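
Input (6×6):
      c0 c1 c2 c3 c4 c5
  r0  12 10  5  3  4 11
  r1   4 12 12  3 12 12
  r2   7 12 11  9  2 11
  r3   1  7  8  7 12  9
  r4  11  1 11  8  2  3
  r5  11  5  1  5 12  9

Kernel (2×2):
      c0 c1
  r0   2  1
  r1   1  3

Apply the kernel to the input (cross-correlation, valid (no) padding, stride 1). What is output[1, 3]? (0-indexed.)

The receptive field on the input at this output position is [3 12 / 9 2]. Elementwise product with the kernel and sum: 3·2 + 12·1 + 9·1 + 2·3.

33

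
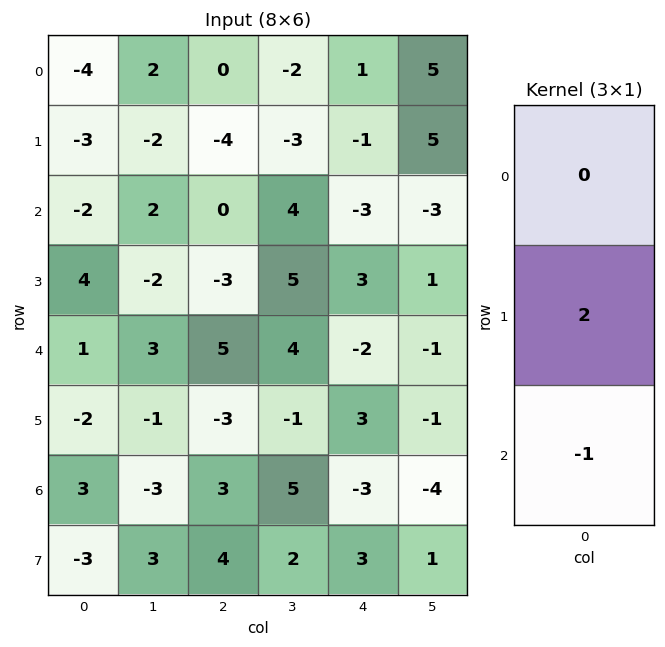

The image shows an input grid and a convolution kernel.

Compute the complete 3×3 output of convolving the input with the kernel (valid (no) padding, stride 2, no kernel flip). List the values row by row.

-4 -8 1
7 -11 8
-7 -9 9

Output[0,0]: The receptive field on the input at this output position is [-4 / -3 / -2]. Elementwise product with the kernel and sum: -3·2 + -2·-1.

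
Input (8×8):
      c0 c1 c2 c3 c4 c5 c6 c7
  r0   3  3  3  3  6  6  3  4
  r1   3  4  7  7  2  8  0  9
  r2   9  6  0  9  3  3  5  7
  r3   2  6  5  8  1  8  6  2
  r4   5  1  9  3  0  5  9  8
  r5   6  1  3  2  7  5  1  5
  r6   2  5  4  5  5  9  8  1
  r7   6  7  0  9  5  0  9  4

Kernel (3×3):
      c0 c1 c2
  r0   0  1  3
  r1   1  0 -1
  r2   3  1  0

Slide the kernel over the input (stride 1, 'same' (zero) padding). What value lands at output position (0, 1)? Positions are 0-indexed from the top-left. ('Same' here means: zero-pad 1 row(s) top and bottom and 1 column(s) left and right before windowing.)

13

The receptive field on the zero-padded input at this output position is [0 0 0 / 3 3 3 / 3 4 7]. Elementwise product with the kernel and sum: 0·1 + 0·3 + 3·1 + 3·-1 + 3·3 + 4·1.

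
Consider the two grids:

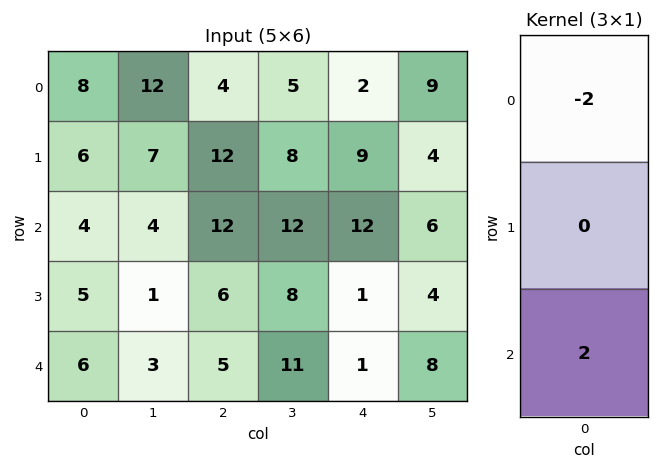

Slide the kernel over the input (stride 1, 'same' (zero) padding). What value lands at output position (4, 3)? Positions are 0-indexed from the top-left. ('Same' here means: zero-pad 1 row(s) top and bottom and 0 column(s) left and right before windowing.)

-16

The receptive field on the zero-padded input at this output position is [8 / 11 / 0]. Elementwise product with the kernel and sum: 8·-2 + 0·2.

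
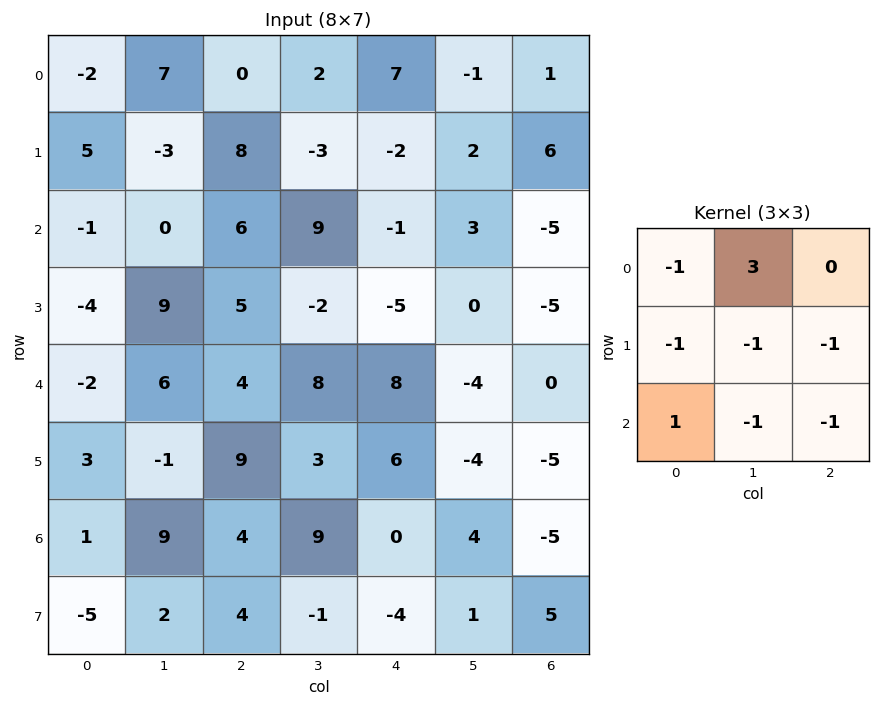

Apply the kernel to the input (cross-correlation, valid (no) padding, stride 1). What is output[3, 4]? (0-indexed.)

The receptive field on the input at this output position is [-5 0 -5 / 8 -4 0 / 6 -4 -5]. Elementwise product with the kernel and sum: -5·-1 + 0·3 + 8·-1 + -4·-1 + 0·-1 + 6·1 + -4·-1 + -5·-1.

16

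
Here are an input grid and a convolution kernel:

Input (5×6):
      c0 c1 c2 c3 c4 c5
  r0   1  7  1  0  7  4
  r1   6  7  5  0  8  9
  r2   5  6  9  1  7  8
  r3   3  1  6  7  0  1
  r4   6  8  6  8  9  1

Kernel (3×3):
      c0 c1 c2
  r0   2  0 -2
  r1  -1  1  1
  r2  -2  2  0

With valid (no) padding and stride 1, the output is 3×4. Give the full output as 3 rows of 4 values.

8 18 -25 21
8 28 -5 -18
0 18 9 -18

Output[0,0]: The receptive field on the input at this output position is [1 7 1 / 6 7 5 / 5 6 9]. Elementwise product with the kernel and sum: 1·2 + 1·-2 + 6·-1 + 7·1 + 5·1 + 5·-2 + 6·2.
Output[0,1]: The receptive field on the input at this output position is [7 1 0 / 7 5 0 / 6 9 1]. Elementwise product with the kernel and sum: 7·2 + 0·-2 + 7·-1 + 5·1 + 0·1 + 6·-2 + 9·2.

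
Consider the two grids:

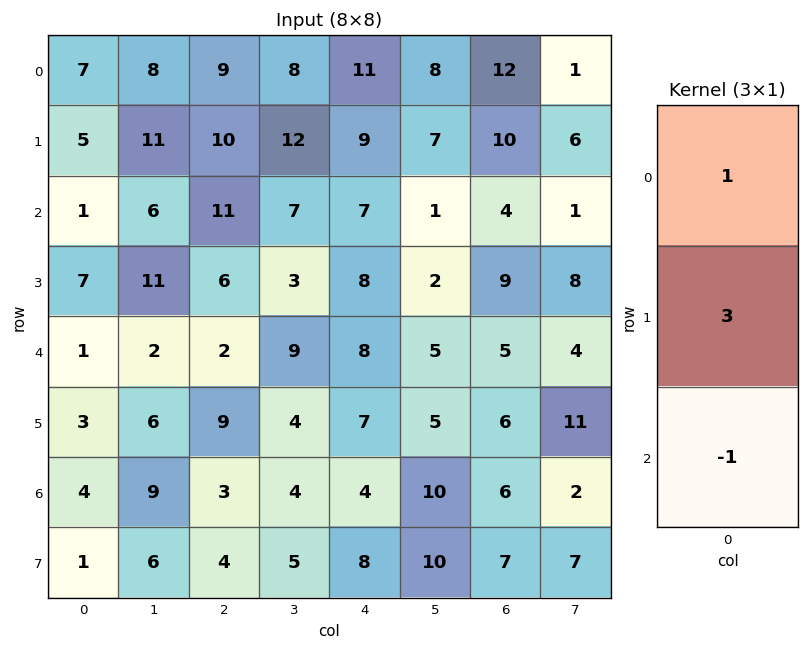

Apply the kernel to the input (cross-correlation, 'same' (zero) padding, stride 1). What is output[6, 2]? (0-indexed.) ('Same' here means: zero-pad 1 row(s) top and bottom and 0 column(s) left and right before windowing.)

The receptive field on the zero-padded input at this output position is [9 / 3 / 4]. Elementwise product with the kernel and sum: 9·1 + 3·3 + 4·-1.

14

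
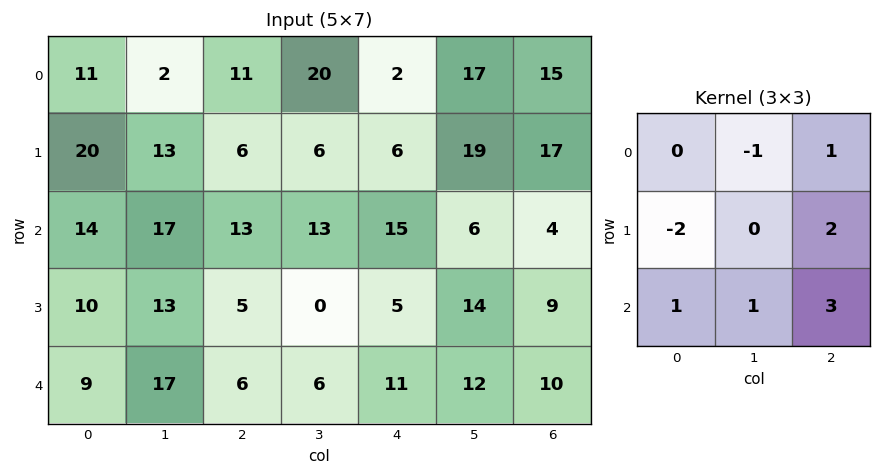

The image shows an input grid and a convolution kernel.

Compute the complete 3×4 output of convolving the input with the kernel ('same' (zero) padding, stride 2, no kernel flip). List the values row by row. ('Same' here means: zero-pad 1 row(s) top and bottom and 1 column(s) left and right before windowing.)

Output[0,0]: The receptive field on the zero-padded input at this output position is [0 0 0 / 0 11 2 / 0 20 13]. Elementwise product with the kernel and sum: 0·-1 + 0·1 + 0·-2 + 2·2 + 0·1 + 20·1 + 13·3.
Output[0,1]: The receptive field on the zero-padded input at this output position is [0 0 0 / 2 11 20 / 13 6 6]. Elementwise product with the kernel and sum: 0·-1 + 0·1 + 2·-2 + 20·2 + 13·1 + 6·1 + 6·3.

63 73 63 2
76 10 46 -6
37 -27 21 -33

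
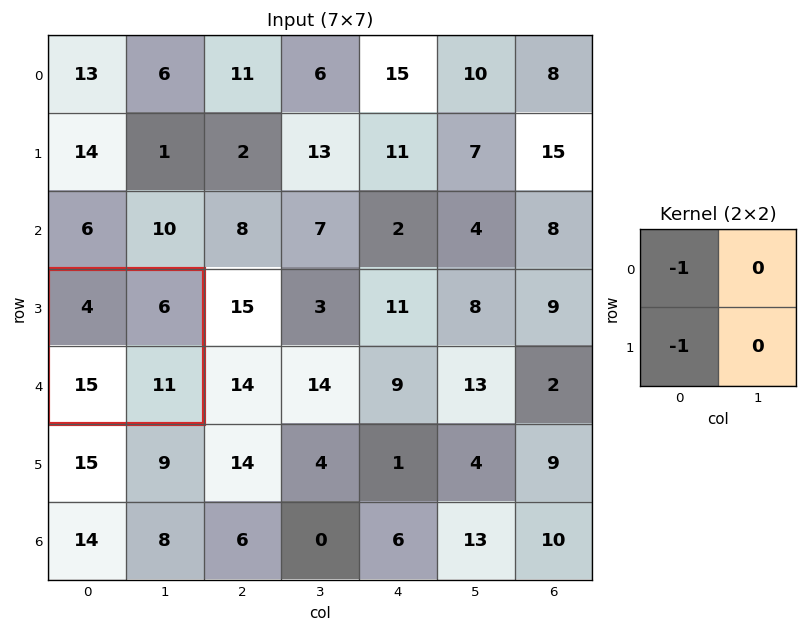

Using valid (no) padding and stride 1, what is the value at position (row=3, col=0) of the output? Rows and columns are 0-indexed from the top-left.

The receptive field on the input at this output position is [4 6 / 15 11]. Elementwise product with the kernel and sum: 4·-1 + 15·-1.

-19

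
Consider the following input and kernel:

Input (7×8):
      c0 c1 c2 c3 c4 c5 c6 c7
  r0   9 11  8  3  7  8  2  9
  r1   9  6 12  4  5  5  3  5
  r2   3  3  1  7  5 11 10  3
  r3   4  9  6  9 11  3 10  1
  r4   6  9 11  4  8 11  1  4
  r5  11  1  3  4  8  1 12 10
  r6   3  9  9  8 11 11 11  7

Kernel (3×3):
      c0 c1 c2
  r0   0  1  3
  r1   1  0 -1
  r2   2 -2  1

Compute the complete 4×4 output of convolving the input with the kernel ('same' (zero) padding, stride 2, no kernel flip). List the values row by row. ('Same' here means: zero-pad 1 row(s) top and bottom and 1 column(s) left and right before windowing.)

-23 0 -2 8
25 35 15 13
1 38 6 8
5 16 8 46

Output[0,0]: The receptive field on the zero-padded input at this output position is [0 0 0 / 0 9 11 / 0 9 6]. Elementwise product with the kernel and sum: 0·1 + 0·3 + 0·1 + 11·-1 + 0·2 + 9·-2 + 6·1.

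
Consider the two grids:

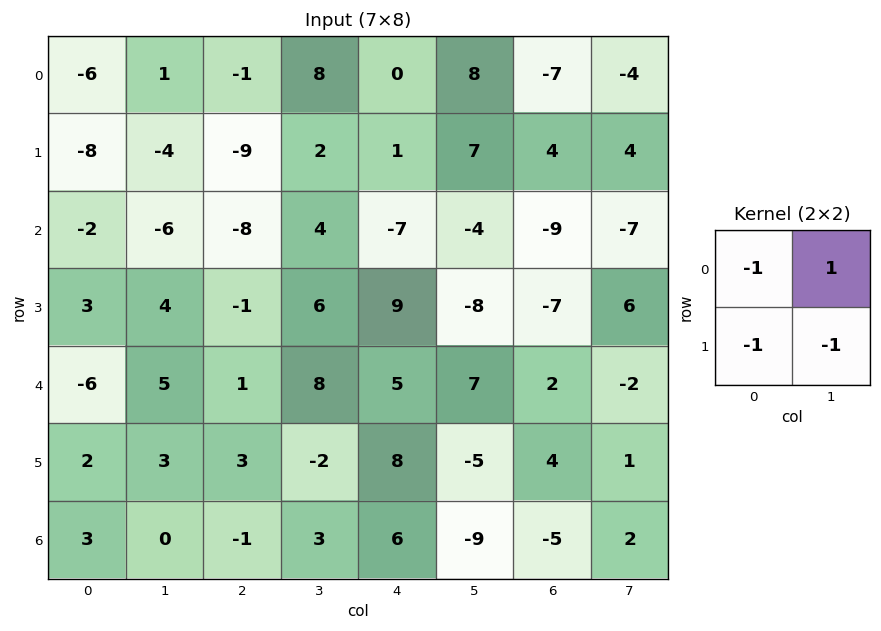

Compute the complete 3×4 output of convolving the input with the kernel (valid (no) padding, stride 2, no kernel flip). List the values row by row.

19 16 0 -5
-11 7 2 3
6 6 -1 -9

Output[0,0]: The receptive field on the input at this output position is [-6 1 / -8 -4]. Elementwise product with the kernel and sum: -6·-1 + 1·1 + -8·-1 + -4·-1.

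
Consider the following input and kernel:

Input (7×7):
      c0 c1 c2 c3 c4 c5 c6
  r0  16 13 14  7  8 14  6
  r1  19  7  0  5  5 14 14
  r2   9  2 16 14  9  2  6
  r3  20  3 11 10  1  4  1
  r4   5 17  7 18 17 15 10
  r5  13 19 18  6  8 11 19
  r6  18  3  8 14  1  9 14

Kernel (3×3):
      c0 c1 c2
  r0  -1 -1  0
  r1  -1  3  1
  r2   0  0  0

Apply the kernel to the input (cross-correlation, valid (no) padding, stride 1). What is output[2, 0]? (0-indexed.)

The receptive field on the input at this output position is [9 2 16 / 20 3 11 / 5 17 7]. Elementwise product with the kernel and sum: 9·-1 + 2·-1 + 20·-1 + 3·3 + 11·1.

-11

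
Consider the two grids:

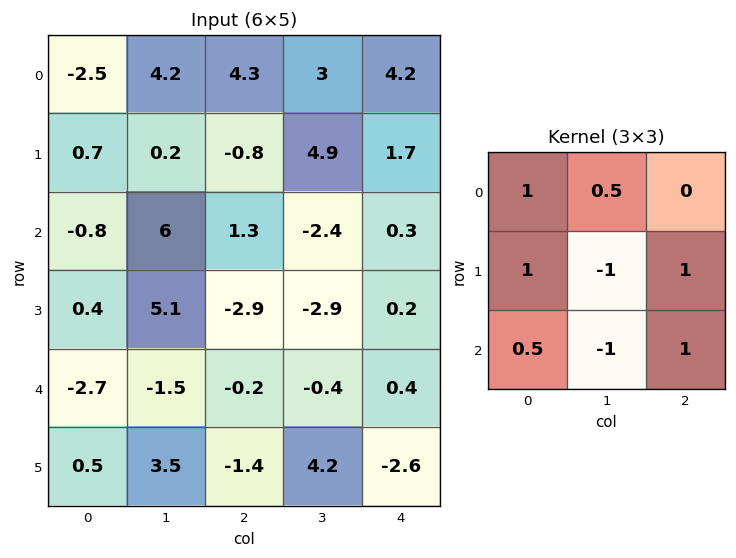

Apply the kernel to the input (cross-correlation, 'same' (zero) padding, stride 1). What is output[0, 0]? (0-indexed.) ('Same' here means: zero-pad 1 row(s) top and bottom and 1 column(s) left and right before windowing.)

The receptive field on the zero-padded input at this output position is [0 0 0 / 0 -2.5 4.2 / 0 0.7 0.2]. Elementwise product with the kernel and sum: 0·1 + 0·0.5 + 0·1 + -2.5·-1 + 4.2·1 + 0·0.5 + 0.7·-1 + 0.2·1.

6.2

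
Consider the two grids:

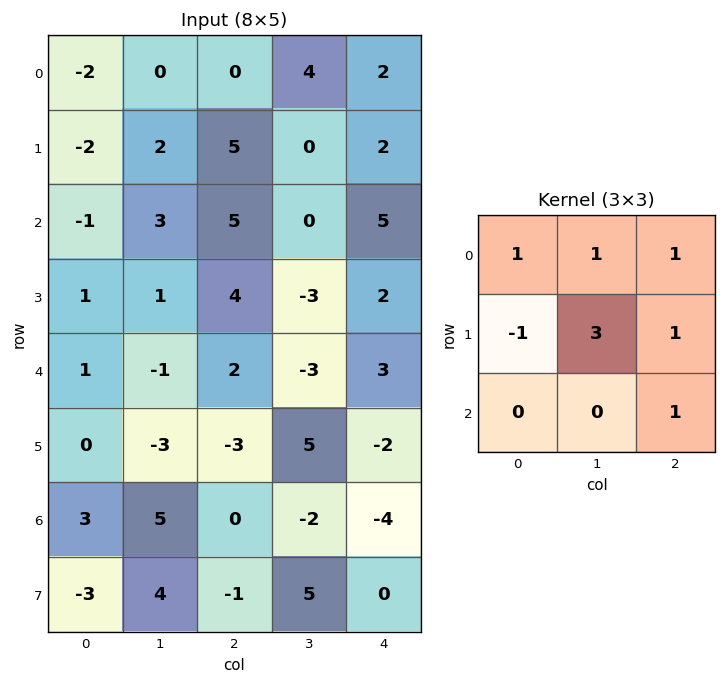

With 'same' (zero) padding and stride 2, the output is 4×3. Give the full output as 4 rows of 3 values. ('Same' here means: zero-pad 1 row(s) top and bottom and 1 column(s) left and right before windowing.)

-4 4 2
1 16 17
1 11 11
15 -3 -7

Output[0,0]: The receptive field on the zero-padded input at this output position is [0 0 0 / 0 -2 0 / 0 -2 2]. Elementwise product with the kernel and sum: 0·1 + 0·1 + 0·1 + 0·-1 + -2·3 + 0·1 + 2·1.
Output[0,1]: The receptive field on the zero-padded input at this output position is [0 0 0 / 0 0 4 / 2 5 0]. Elementwise product with the kernel and sum: 0·1 + 0·1 + 0·1 + 0·-1 + 0·3 + 4·1 + 0·1.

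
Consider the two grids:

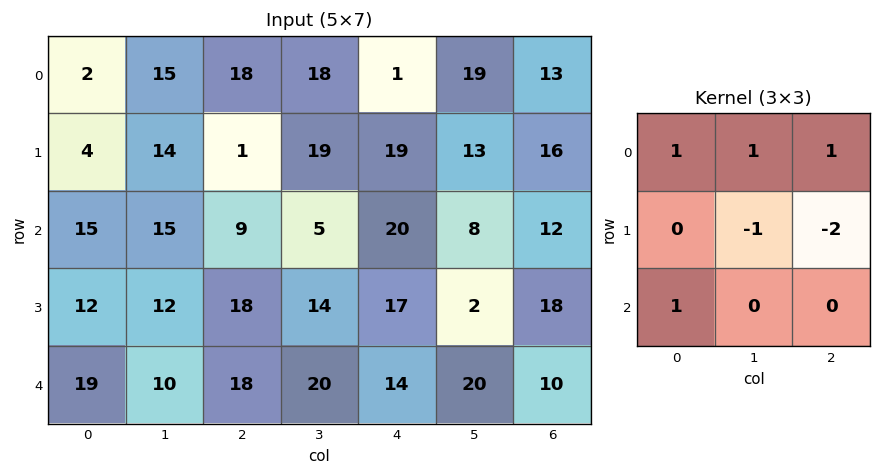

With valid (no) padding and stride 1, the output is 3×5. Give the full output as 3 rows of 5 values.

34 27 -11 -2 8
-2 27 12 29 33
10 -7 4 32 16

Output[0,0]: The receptive field on the input at this output position is [2 15 18 / 4 14 1 / 15 15 9]. Elementwise product with the kernel and sum: 2·1 + 15·1 + 18·1 + 14·-1 + 1·-2 + 15·1.
Output[0,1]: The receptive field on the input at this output position is [15 18 18 / 14 1 19 / 15 9 5]. Elementwise product with the kernel and sum: 15·1 + 18·1 + 18·1 + 1·-1 + 19·-2 + 15·1.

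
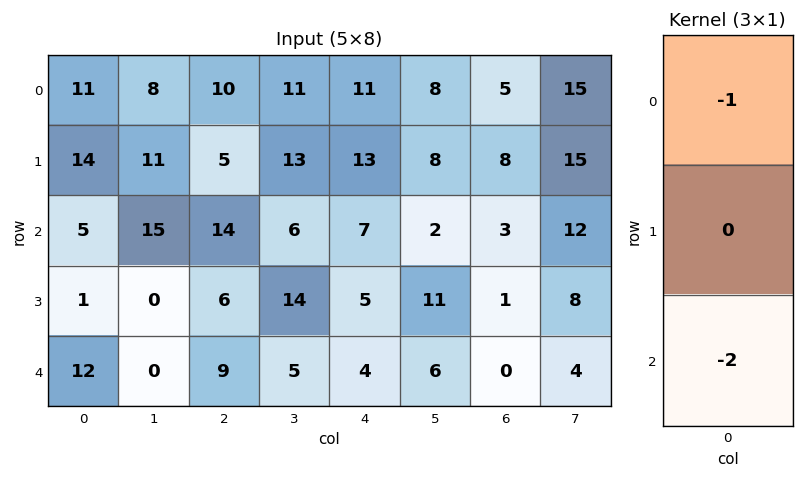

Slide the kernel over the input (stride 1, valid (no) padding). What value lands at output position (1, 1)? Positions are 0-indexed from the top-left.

The receptive field on the input at this output position is [11 / 15 / 0]. Elementwise product with the kernel and sum: 11·-1 + 0·-2.

-11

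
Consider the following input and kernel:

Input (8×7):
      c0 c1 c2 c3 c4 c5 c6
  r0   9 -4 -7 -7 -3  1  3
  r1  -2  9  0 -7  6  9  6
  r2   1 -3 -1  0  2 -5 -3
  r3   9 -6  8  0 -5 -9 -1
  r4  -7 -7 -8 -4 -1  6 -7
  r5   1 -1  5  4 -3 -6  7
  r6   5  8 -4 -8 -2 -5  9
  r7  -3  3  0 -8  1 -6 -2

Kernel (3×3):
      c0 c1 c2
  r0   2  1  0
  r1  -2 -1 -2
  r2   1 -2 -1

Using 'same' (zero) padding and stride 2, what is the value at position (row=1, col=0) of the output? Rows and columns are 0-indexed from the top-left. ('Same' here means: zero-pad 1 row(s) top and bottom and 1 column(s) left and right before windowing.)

-9

The receptive field on the zero-padded input at this output position is [0 -2 9 / 0 1 -3 / 0 9 -6]. Elementwise product with the kernel and sum: 0·2 + -2·1 + 0·-2 + 1·-1 + -3·-2 + 0·1 + 9·-2 + -6·-1.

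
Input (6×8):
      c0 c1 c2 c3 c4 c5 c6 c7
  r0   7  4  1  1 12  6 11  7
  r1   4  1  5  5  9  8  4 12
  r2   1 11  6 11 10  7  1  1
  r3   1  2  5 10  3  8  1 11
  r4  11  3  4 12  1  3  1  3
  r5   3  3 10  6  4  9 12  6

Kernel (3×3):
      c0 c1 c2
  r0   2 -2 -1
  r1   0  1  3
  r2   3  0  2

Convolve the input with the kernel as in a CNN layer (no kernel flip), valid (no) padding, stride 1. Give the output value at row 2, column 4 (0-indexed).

The receptive field on the input at this output position is [10 7 1 / 3 8 1 / 1 3 1]. Elementwise product with the kernel and sum: 10·2 + 7·-2 + 1·-1 + 8·1 + 1·3 + 1·3 + 1·2.

21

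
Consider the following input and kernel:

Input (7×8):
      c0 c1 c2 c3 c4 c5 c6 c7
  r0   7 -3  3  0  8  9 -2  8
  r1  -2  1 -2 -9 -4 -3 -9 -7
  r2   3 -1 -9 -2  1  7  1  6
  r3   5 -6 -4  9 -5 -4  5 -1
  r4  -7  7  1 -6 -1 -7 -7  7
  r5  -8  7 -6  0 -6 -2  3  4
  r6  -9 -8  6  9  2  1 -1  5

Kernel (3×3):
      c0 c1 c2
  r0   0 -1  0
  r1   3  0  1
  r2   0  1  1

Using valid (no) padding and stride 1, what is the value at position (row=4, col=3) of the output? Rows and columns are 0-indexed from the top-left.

The receptive field on the input at this output position is [-6 -1 -7 / 0 -6 -2 / 9 2 1]. Elementwise product with the kernel and sum: -1·-1 + 0·3 + -2·1 + 2·1 + 1·1.

2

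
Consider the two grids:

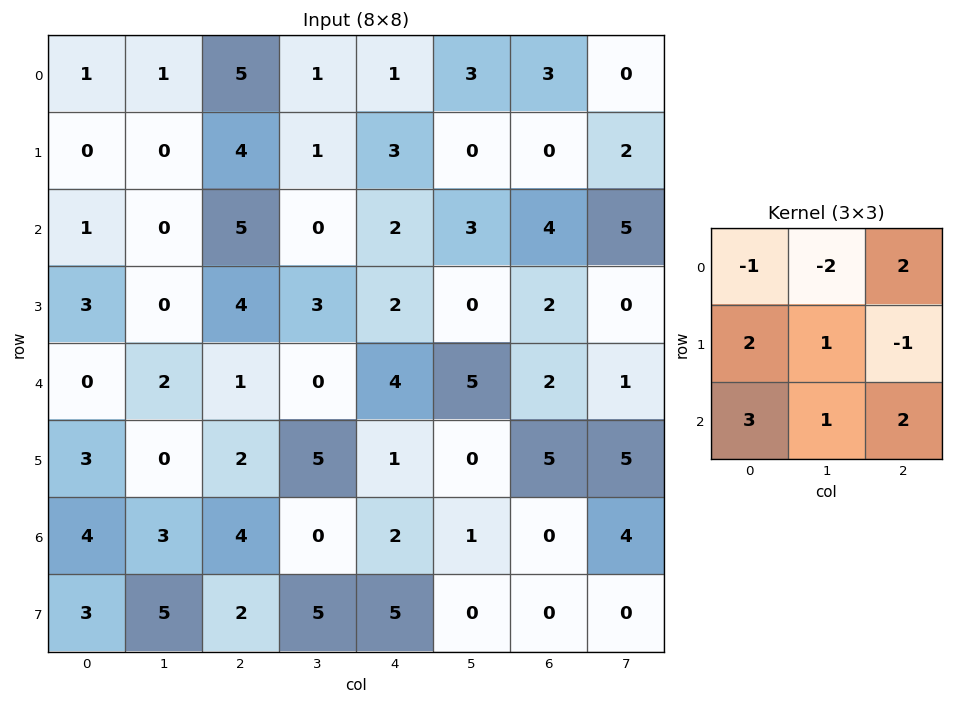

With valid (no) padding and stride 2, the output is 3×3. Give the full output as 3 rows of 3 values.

16 20 22
15 19 23
25 31 -6

Output[0,0]: The receptive field on the input at this output position is [1 1 5 / 0 0 4 / 1 0 5]. Elementwise product with the kernel and sum: 1·-1 + 1·-2 + 5·2 + 0·2 + 0·1 + 4·-1 + 1·3 + 0·1 + 5·2.
Output[0,1]: The receptive field on the input at this output position is [5 1 1 / 4 1 3 / 5 0 2]. Elementwise product with the kernel and sum: 5·-1 + 1·-2 + 1·2 + 4·2 + 1·1 + 3·-1 + 5·3 + 0·1 + 2·2.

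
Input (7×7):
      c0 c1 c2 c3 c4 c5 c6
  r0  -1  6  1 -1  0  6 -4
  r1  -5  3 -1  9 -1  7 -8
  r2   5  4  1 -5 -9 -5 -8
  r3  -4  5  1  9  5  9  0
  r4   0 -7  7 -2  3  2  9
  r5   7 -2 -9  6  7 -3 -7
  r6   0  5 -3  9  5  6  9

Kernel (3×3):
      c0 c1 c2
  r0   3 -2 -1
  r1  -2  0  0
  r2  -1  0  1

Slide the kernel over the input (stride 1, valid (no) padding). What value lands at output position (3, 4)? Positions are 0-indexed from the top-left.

-23

The receptive field on the input at this output position is [5 9 0 / 3 2 9 / 7 -3 -7]. Elementwise product with the kernel and sum: 5·3 + 9·-2 + 0·-1 + 3·-2 + 7·-1 + -7·1.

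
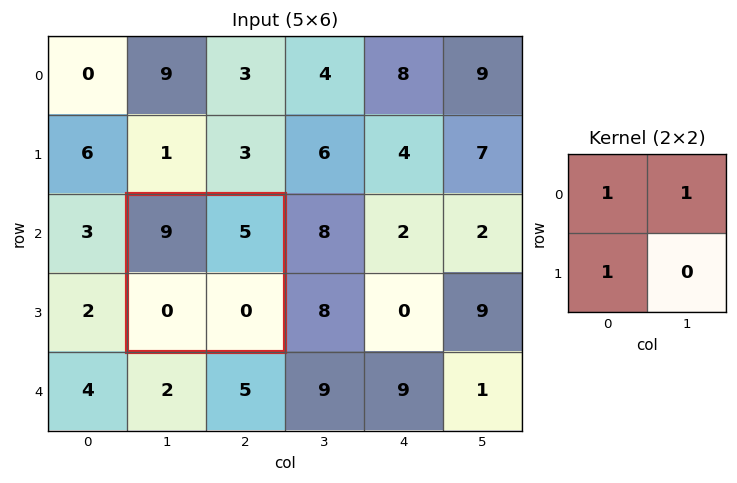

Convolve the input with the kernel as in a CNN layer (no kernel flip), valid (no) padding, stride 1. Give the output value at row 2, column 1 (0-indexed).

The receptive field on the input at this output position is [9 5 / 0 0]. Elementwise product with the kernel and sum: 9·1 + 5·1 + 0·1.

14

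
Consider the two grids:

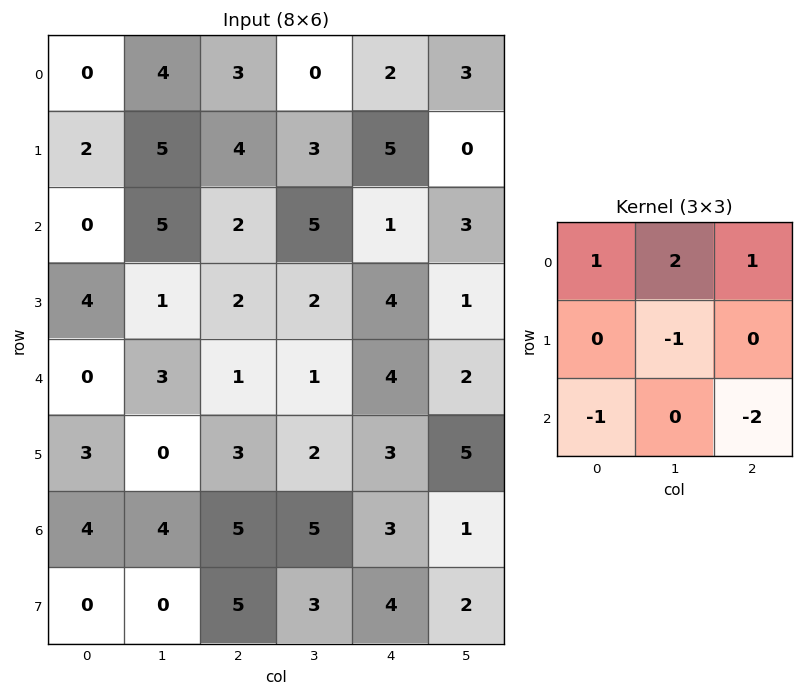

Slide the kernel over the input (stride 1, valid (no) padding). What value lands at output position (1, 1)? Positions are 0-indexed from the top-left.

The receptive field on the input at this output position is [5 4 3 / 5 2 5 / 1 2 2]. Elementwise product with the kernel and sum: 5·1 + 4·2 + 3·1 + 2·-1 + 1·-1 + 2·-2.

9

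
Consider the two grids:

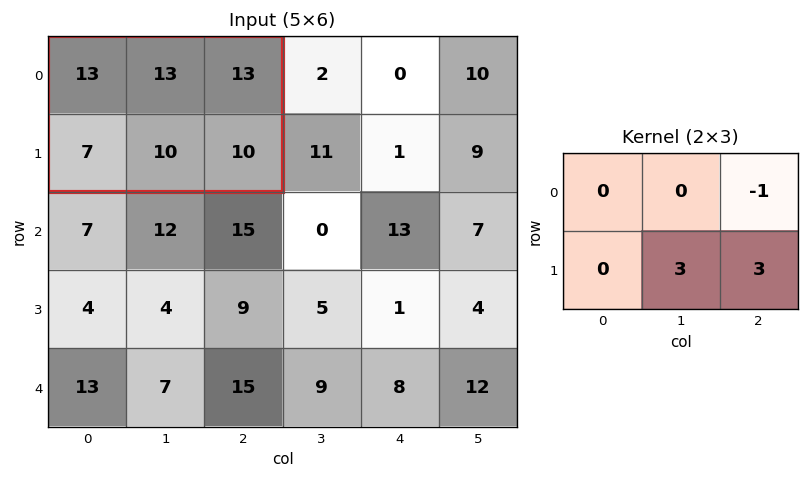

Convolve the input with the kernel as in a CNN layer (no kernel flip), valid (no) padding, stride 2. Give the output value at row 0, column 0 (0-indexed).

47

The receptive field on the input at this output position is [13 13 13 / 7 10 10]. Elementwise product with the kernel and sum: 13·-1 + 10·3 + 10·3.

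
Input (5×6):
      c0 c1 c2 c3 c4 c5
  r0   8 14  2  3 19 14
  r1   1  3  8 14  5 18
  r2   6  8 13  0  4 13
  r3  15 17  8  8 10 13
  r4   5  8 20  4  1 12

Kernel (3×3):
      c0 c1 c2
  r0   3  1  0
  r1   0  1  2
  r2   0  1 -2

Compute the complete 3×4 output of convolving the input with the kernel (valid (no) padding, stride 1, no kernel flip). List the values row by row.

Output[0,0]: The receptive field on the input at this output position is [8 14 2 / 1 3 8 / 6 8 13]. Elementwise product with the kernel and sum: 8·3 + 14·1 + 3·1 + 8·2 + 8·1 + 13·-2.
Output[0,1]: The receptive field on the input at this output position is [14 2 3 / 3 8 14 / 8 13 0]. Elementwise product with the kernel and sum: 14·3 + 2·1 + 8·1 + 14·2 + 13·1 + 0·-2.

39 93 25 47
41 22 34 61
27 73 69 17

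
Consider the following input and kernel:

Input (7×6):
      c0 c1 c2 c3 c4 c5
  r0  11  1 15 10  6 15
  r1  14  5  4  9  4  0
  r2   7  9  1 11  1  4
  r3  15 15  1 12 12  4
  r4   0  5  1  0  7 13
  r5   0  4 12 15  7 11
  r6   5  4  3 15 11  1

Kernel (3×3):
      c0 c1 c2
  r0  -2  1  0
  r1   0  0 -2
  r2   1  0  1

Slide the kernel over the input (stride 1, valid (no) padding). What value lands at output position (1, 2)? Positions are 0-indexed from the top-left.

The receptive field on the input at this output position is [4 9 4 / 1 11 1 / 1 12 12]. Elementwise product with the kernel and sum: 4·-2 + 9·1 + 1·-2 + 1·1 + 12·1.

12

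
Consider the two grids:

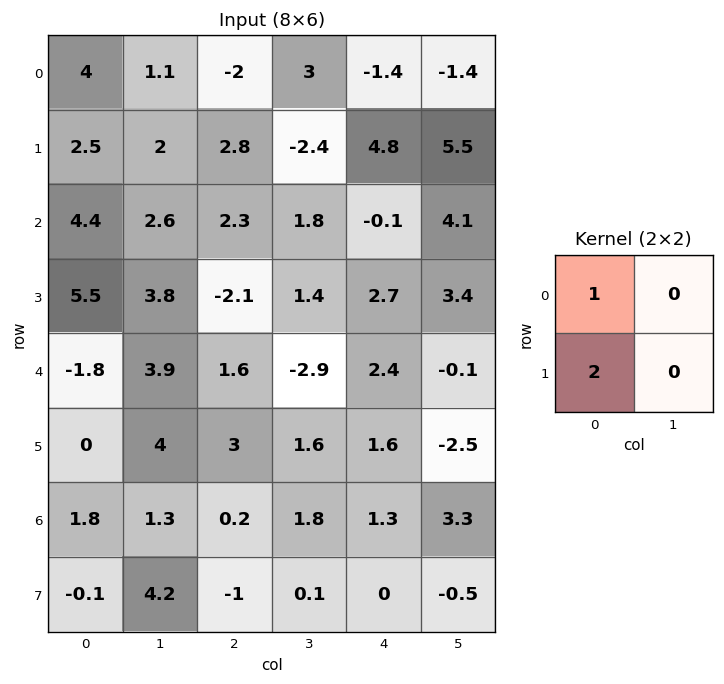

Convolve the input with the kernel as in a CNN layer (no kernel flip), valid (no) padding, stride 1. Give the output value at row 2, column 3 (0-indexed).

The receptive field on the input at this output position is [1.8 -0.1 / 1.4 2.7]. Elementwise product with the kernel and sum: 1.8·1 + 1.4·2.

4.6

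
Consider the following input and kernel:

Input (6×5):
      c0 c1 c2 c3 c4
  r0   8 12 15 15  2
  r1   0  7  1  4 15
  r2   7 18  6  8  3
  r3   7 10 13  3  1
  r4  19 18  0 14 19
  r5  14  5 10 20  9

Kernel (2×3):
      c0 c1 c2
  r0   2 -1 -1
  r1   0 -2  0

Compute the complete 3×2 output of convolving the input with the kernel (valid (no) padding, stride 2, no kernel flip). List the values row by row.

Output[0,0]: The receptive field on the input at this output position is [8 12 15 / 0 7 1]. Elementwise product with the kernel and sum: 8·2 + 12·-1 + 15·-1 + 7·-2.

-25 5
-30 -5
10 -73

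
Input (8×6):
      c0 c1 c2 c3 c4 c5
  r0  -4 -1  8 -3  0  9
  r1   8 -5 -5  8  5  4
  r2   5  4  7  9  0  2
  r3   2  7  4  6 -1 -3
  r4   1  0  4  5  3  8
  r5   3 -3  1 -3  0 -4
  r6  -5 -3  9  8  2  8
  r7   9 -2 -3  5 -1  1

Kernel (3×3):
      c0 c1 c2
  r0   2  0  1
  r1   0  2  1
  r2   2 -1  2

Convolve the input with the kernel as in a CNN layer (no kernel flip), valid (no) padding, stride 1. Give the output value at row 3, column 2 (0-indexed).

The receptive field on the input at this output position is [4 6 -1 / 4 5 3 / 1 -3 0]. Elementwise product with the kernel and sum: 4·2 + -1·1 + 5·2 + 3·1 + 1·2 + -3·-1 + 0·2.

25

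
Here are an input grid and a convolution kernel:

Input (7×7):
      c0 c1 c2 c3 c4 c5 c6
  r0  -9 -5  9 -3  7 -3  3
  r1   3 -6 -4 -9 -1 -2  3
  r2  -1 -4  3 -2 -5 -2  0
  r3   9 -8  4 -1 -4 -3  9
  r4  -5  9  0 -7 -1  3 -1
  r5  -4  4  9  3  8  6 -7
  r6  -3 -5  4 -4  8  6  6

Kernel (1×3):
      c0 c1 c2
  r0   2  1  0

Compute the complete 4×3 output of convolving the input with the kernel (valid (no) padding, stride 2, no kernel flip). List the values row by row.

-23 15 11
-6 4 -12
-1 -7 1
-11 4 22

Output[0,0]: The receptive field on the input at this output position is [-9 -5 9]. Elementwise product with the kernel and sum: -9·2 + -5·1.
Output[0,1]: The receptive field on the input at this output position is [9 -3 7]. Elementwise product with the kernel and sum: 9·2 + -3·1.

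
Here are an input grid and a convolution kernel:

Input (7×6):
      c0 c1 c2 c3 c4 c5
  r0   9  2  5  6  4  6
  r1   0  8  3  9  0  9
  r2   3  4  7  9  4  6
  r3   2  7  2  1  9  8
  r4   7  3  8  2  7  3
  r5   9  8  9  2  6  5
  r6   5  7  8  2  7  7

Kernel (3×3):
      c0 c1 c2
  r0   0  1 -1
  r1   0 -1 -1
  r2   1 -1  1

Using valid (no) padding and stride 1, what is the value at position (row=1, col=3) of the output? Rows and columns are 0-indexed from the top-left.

-19

The receptive field on the input at this output position is [9 0 9 / 9 4 6 / 1 9 8]. Elementwise product with the kernel and sum: 0·1 + 9·-1 + 4·-1 + 6·-1 + 1·1 + 9·-1 + 8·1.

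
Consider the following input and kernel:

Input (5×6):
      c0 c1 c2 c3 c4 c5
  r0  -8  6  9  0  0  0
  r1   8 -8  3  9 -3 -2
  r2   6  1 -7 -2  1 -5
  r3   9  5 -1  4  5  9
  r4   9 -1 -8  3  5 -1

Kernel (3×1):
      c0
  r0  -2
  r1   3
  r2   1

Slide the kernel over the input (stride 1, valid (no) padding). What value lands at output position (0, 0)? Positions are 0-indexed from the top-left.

The receptive field on the input at this output position is [-8 / 8 / 6]. Elementwise product with the kernel and sum: -8·-2 + 8·3 + 6·1.

46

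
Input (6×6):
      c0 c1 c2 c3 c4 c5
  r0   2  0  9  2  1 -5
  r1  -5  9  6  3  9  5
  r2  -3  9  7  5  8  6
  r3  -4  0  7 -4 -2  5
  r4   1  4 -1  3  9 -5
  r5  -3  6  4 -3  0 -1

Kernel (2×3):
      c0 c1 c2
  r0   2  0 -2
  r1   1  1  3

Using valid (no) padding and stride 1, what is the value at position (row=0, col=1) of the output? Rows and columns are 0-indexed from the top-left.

20

The receptive field on the input at this output position is [0 9 2 / 9 6 3]. Elementwise product with the kernel and sum: 0·2 + 2·-2 + 9·1 + 6·1 + 3·3.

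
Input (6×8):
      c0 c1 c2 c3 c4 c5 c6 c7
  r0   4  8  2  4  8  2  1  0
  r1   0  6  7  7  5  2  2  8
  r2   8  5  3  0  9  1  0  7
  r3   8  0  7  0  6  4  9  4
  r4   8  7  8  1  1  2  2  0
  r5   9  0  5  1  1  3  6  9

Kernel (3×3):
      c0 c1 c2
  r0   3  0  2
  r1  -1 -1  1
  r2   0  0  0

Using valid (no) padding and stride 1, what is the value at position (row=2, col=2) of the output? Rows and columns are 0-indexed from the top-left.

The receptive field on the input at this output position is [3 0 9 / 7 0 6 / 8 1 1]. Elementwise product with the kernel and sum: 3·3 + 9·2 + 7·-1 + 0·-1 + 6·1.

26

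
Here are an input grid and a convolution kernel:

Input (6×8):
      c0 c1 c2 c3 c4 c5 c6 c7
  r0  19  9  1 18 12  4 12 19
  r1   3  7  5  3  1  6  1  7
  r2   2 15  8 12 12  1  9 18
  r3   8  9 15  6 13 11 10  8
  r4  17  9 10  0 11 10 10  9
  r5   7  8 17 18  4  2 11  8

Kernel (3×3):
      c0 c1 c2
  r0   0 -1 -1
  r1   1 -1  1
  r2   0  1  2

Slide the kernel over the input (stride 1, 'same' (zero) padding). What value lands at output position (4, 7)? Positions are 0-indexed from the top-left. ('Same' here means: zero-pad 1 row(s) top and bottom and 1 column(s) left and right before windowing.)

The receptive field on the zero-padded input at this output position is [10 8 0 / 10 9 0 / 11 8 0]. Elementwise product with the kernel and sum: 8·-1 + 0·-1 + 10·1 + 9·-1 + 0·1 + 8·1 + 0·2.

1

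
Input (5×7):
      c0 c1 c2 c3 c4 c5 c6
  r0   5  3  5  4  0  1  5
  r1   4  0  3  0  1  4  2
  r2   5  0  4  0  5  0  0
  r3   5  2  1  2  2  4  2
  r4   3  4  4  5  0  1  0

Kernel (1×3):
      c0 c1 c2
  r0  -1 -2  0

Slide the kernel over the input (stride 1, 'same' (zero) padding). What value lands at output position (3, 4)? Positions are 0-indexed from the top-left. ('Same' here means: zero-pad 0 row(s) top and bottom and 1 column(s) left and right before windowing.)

The receptive field on the zero-padded input at this output position is [2 2 4]. Elementwise product with the kernel and sum: 2·-1 + 2·-2.

-6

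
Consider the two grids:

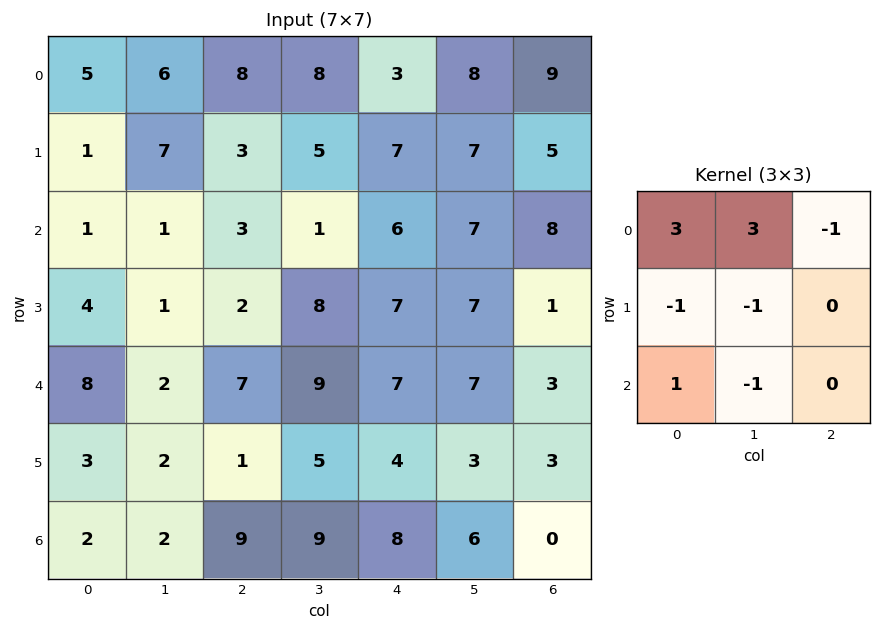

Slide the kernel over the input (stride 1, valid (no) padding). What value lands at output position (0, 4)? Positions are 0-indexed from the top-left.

The receptive field on the input at this output position is [3 8 9 / 7 7 5 / 6 7 8]. Elementwise product with the kernel and sum: 3·3 + 8·3 + 9·-1 + 7·-1 + 7·-1 + 6·1 + 7·-1.

9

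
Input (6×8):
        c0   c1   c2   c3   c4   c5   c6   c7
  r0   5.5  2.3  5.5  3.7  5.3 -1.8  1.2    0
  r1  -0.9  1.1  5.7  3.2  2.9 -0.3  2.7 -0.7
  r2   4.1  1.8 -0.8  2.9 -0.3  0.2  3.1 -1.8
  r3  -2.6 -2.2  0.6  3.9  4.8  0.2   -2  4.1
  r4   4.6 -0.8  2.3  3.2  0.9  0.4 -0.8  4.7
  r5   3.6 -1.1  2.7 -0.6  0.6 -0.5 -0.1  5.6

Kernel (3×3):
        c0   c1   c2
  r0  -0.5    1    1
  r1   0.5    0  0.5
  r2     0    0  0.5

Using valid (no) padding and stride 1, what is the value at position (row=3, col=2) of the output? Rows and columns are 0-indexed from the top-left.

10.3

The receptive field on the input at this output position is [0.6 3.9 4.8 / 2.3 3.2 0.9 / 2.7 -0.6 0.6]. Elementwise product with the kernel and sum: 0.6·-0.5 + 3.9·1 + 4.8·1 + 2.3·0.5 + 0.9·0.5 + 0.6·0.5.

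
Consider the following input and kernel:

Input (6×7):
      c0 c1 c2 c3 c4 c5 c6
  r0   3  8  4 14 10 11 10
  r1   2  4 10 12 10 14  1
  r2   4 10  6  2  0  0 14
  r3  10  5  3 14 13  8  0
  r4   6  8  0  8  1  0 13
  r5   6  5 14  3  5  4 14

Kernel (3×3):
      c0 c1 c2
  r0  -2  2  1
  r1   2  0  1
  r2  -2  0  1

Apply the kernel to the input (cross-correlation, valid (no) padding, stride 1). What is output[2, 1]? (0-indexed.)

10

The receptive field on the input at this output position is [10 6 2 / 5 3 14 / 8 0 8]. Elementwise product with the kernel and sum: 10·-2 + 6·2 + 2·1 + 5·2 + 14·1 + 8·-2 + 8·1.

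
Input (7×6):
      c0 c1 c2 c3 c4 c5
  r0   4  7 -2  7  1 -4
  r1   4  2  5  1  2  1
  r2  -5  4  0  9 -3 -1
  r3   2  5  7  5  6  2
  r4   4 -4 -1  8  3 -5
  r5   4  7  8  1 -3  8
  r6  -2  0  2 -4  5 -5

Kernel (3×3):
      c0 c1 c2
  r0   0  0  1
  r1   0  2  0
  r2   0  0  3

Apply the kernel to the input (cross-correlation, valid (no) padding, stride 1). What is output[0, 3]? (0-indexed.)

The receptive field on the input at this output position is [7 1 -4 / 1 2 1 / 9 -3 -1]. Elementwise product with the kernel and sum: -4·1 + 2·2 + -1·3.

-3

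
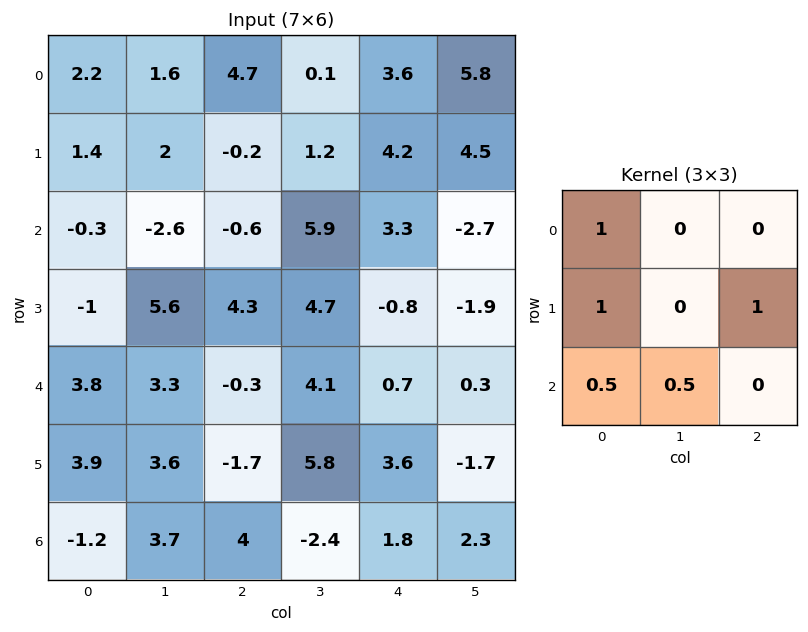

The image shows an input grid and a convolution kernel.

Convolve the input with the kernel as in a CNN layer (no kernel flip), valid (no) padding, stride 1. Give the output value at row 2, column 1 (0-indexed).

9.2

The receptive field on the input at this output position is [-2.6 -0.6 5.9 / 5.6 4.3 4.7 / 3.3 -0.3 4.1]. Elementwise product with the kernel and sum: -2.6·1 + 5.6·1 + 4.7·1 + 3.3·0.5 + -0.3·0.5.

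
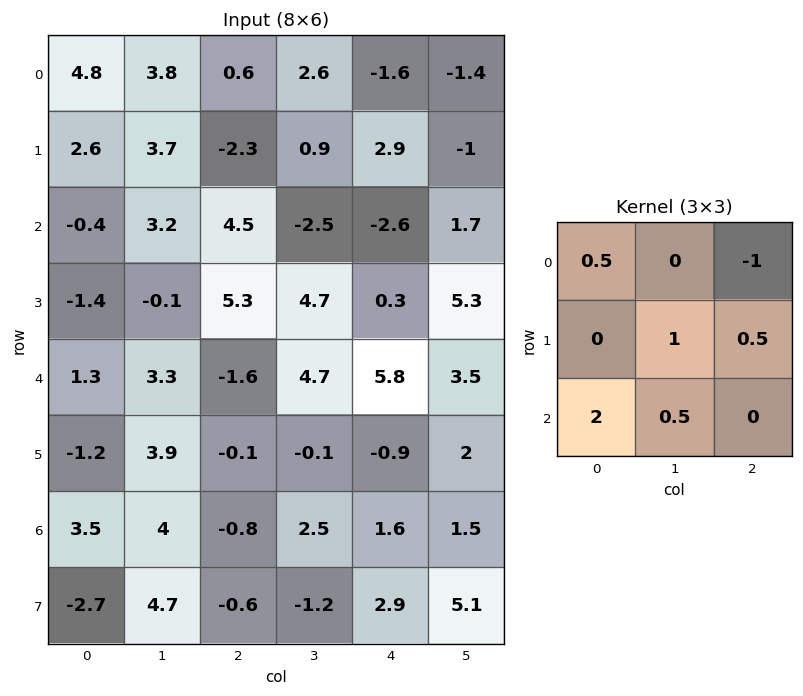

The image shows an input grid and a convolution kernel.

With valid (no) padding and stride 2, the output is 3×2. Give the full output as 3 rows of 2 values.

5.15 12
2.1 8.85
15.1 -7.5

Output[0,0]: The receptive field on the input at this output position is [4.8 3.8 0.6 / 2.6 3.7 -2.3 / -0.4 3.2 4.5]. Elementwise product with the kernel and sum: 4.8·0.5 + 0.6·-1 + 3.7·1 + -2.3·0.5 + -0.4·2 + 3.2·0.5.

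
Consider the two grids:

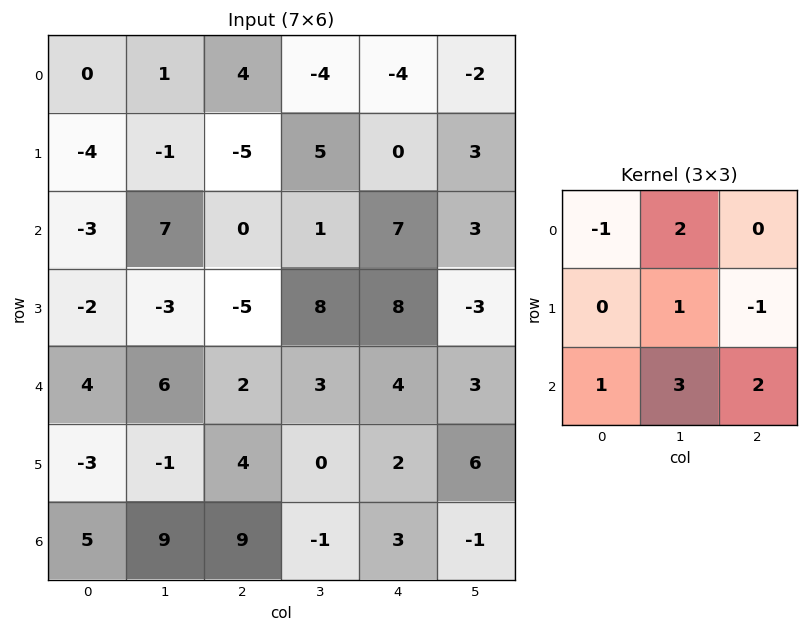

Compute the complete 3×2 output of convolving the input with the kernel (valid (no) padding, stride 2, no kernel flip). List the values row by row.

Output[0,0]: The receptive field on the input at this output position is [0 1 4 / -4 -1 -5 / -3 7 0]. Elementwise product with the kernel and sum: 0·-1 + 1·2 + -1·1 + -5·-1 + -3·1 + 7·3 + 0·2.
Output[0,1]: The receptive field on the input at this output position is [4 -4 -4 / -5 5 0 / 0 1 7]. Elementwise product with the kernel and sum: 4·-1 + -4·2 + 5·1 + 0·-1 + 0·1 + 1·3 + 7·2.

24 10
45 21
53 14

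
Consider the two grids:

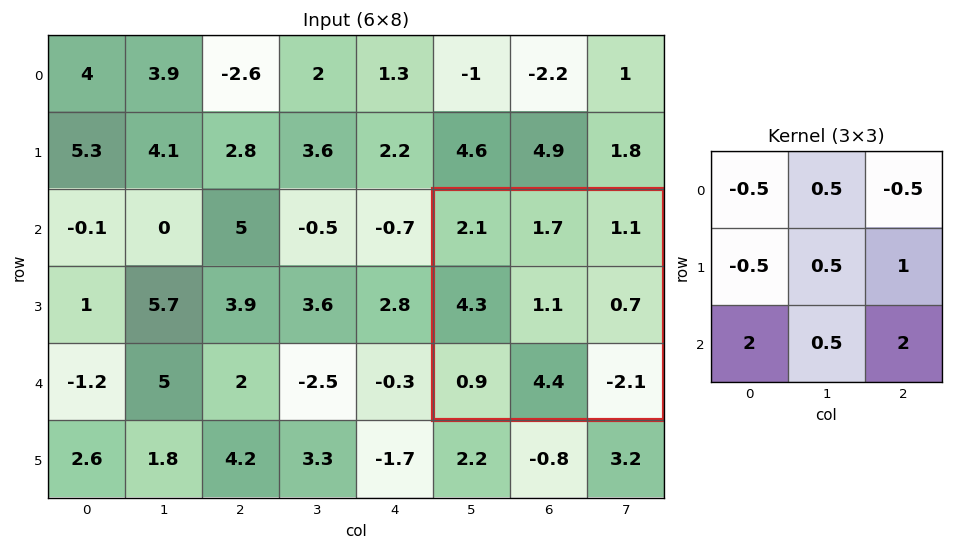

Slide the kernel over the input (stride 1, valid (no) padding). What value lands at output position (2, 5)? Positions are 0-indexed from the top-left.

The receptive field on the input at this output position is [2.1 1.7 1.1 / 4.3 1.1 0.7 / 0.9 4.4 -2.1]. Elementwise product with the kernel and sum: 2.1·-0.5 + 1.7·0.5 + 1.1·-0.5 + 4.3·-0.5 + 1.1·0.5 + 0.7·1 + 0.9·2 + 4.4·0.5 + -2.1·2.

-1.85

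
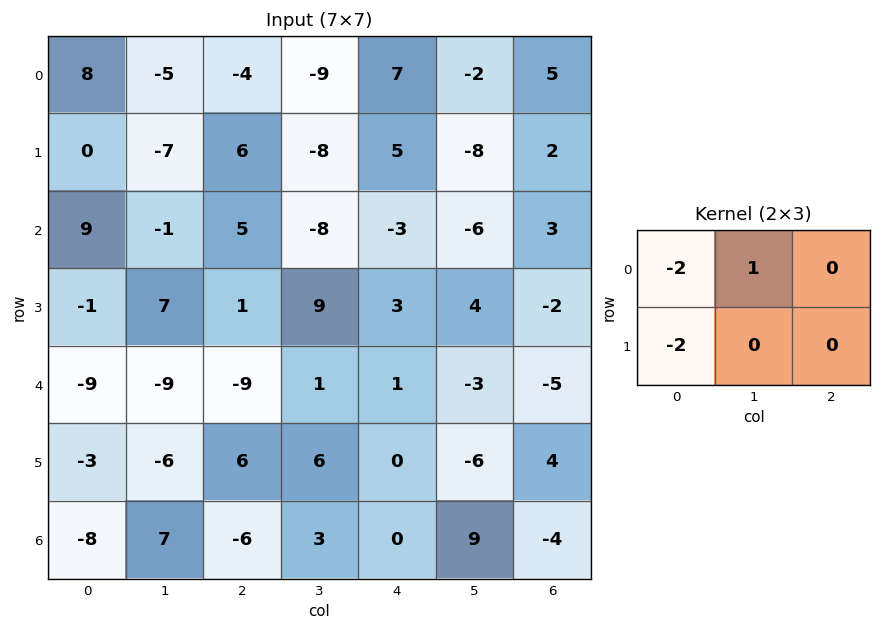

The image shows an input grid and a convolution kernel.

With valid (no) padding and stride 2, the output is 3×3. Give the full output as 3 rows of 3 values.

Output[0,0]: The receptive field on the input at this output position is [8 -5 -4 / 0 -7 6]. Elementwise product with the kernel and sum: 8·-2 + -5·1 + 0·-2.
Output[0,1]: The receptive field on the input at this output position is [-4 -9 7 / 6 -8 5]. Elementwise product with the kernel and sum: -4·-2 + -9·1 + 6·-2.

-21 -13 -26
-17 -20 -6
15 7 -5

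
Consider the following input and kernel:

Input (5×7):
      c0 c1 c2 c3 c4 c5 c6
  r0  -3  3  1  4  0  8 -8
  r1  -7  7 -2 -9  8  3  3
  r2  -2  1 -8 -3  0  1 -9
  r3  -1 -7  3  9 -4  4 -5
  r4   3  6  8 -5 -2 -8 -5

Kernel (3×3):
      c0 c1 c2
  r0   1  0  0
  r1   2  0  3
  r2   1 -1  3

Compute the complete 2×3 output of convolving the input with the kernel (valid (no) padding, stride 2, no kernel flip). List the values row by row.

-50 16 -3
26 -7 -32

Output[0,0]: The receptive field on the input at this output position is [-3 3 1 / -7 7 -2 / -2 1 -8]. Elementwise product with the kernel and sum: -3·1 + -7·2 + -2·3 + -2·1 + 1·-1 + -8·3.
Output[0,1]: The receptive field on the input at this output position is [1 4 0 / -2 -9 8 / -8 -3 0]. Elementwise product with the kernel and sum: 1·1 + -2·2 + 8·3 + -8·1 + -3·-1 + 0·3.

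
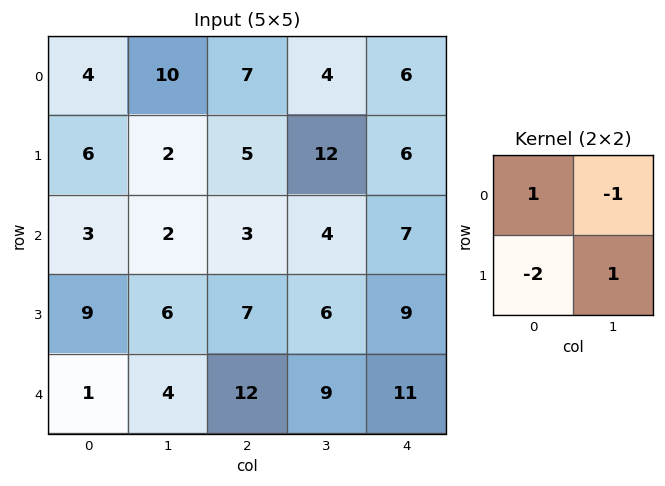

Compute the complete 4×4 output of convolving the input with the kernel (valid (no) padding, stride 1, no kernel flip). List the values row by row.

Output[0,0]: The receptive field on the input at this output position is [4 10 / 6 2]. Elementwise product with the kernel and sum: 4·1 + 10·-1 + 6·-2 + 2·1.

-16 4 5 -20
0 -4 -9 5
-11 -6 -9 -6
5 3 -14 -10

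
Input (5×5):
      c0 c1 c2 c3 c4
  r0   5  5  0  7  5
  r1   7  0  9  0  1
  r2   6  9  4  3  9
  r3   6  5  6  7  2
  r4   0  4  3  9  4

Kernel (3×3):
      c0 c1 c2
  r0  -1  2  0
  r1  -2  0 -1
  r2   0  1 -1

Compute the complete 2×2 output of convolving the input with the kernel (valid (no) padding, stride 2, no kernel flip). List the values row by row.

-13 -11
-5 -7

Output[0,0]: The receptive field on the input at this output position is [5 5 0 / 7 0 9 / 6 9 4]. Elementwise product with the kernel and sum: 5·-1 + 5·2 + 7·-2 + 9·-1 + 9·1 + 4·-1.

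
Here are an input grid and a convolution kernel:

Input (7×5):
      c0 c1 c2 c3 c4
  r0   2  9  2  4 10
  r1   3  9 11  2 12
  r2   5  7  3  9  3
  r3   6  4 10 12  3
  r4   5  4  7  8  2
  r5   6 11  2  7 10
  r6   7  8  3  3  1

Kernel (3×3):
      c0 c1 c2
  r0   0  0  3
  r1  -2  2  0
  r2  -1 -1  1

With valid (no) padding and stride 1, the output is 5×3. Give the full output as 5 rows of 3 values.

9 15 3
37 -4 29
3 36 0
13 36 12
19 -2 11

Output[0,0]: The receptive field on the input at this output position is [2 9 2 / 3 9 11 / 5 7 3]. Elementwise product with the kernel and sum: 2·3 + 3·-2 + 9·2 + 5·-1 + 7·-1 + 3·1.
Output[0,1]: The receptive field on the input at this output position is [9 2 4 / 9 11 2 / 7 3 9]. Elementwise product with the kernel and sum: 4·3 + 9·-2 + 11·2 + 7·-1 + 3·-1 + 9·1.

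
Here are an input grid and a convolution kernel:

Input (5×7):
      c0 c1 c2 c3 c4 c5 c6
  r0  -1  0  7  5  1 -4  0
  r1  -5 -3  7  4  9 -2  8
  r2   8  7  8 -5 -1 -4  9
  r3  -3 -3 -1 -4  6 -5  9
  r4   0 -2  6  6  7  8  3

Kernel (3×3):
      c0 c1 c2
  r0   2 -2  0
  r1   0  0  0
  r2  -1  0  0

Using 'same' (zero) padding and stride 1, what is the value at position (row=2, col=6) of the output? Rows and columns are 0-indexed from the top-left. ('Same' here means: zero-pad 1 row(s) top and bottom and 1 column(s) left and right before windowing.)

The receptive field on the zero-padded input at this output position is [-2 8 0 / -4 9 0 / -5 9 0]. Elementwise product with the kernel and sum: -2·2 + 8·-2 + -5·-1.

-15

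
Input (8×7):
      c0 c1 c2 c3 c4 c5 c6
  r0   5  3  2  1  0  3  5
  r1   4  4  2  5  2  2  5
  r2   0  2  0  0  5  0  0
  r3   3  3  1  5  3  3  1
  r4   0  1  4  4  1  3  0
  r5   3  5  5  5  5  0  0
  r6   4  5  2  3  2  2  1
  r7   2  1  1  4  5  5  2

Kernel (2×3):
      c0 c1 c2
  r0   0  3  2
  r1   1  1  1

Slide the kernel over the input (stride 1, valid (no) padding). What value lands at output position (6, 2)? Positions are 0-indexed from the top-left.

23

The receptive field on the input at this output position is [2 3 2 / 1 4 5]. Elementwise product with the kernel and sum: 3·3 + 2·2 + 1·1 + 4·1 + 5·1.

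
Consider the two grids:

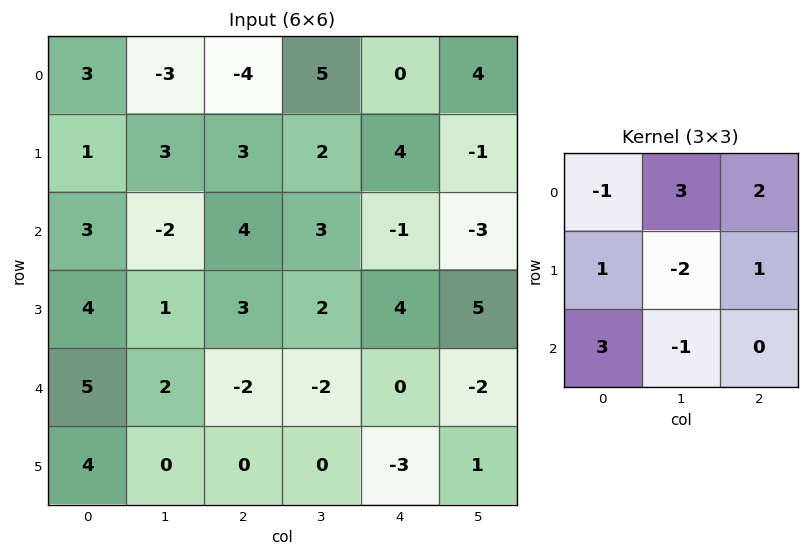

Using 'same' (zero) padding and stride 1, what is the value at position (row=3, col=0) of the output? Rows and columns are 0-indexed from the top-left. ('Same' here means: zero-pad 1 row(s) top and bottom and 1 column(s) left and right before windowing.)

The receptive field on the zero-padded input at this output position is [0 3 -2 / 0 4 1 / 0 5 2]. Elementwise product with the kernel and sum: 0·-1 + 3·3 + -2·2 + 0·1 + 4·-2 + 1·1 + 0·3 + 5·-1.

-7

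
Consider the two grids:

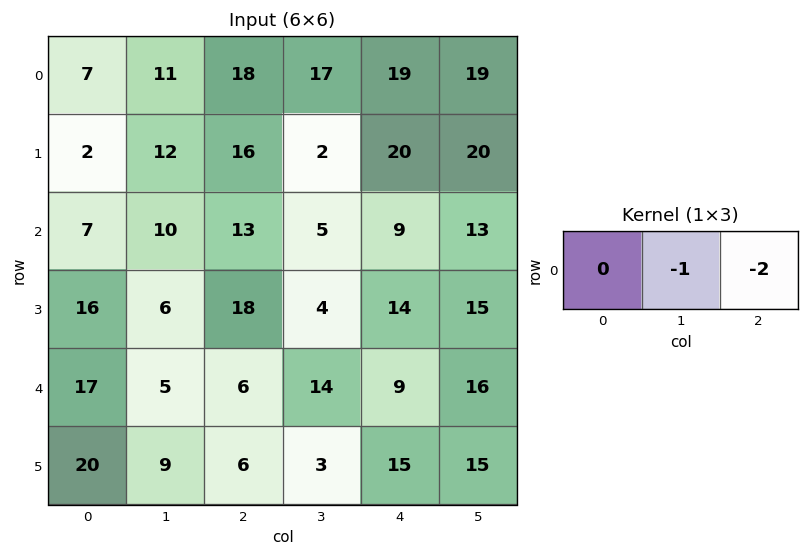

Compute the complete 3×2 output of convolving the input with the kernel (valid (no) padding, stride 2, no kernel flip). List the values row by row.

Output[0,0]: The receptive field on the input at this output position is [7 11 18]. Elementwise product with the kernel and sum: 11·-1 + 18·-2.
Output[0,1]: The receptive field on the input at this output position is [18 17 19]. Elementwise product with the kernel and sum: 17·-1 + 19·-2.

-47 -55
-36 -23
-17 -32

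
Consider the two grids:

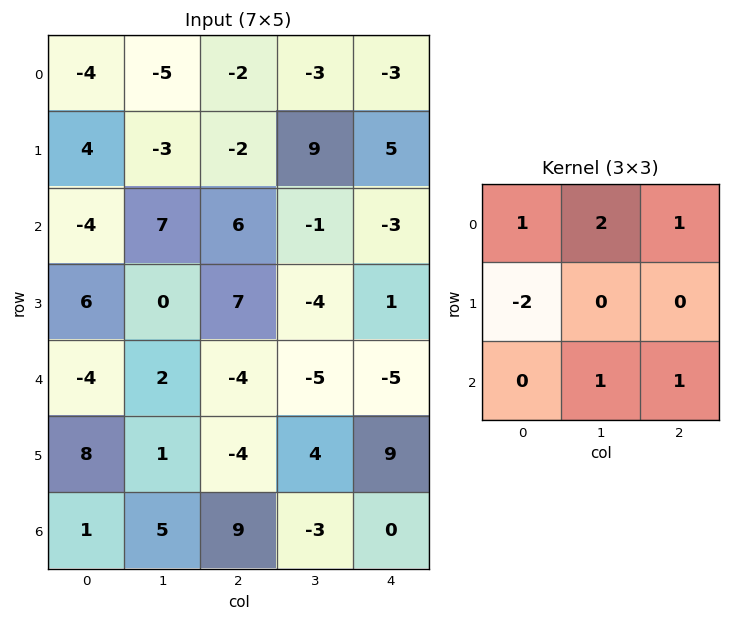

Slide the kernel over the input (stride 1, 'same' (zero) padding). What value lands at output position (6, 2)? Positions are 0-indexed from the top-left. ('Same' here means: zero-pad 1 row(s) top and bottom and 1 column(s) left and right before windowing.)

-13

The receptive field on the zero-padded input at this output position is [1 -4 4 / 5 9 -3 / 0 0 0]. Elementwise product with the kernel and sum: 1·1 + -4·2 + 4·1 + 5·-2 + 0·1 + 0·1.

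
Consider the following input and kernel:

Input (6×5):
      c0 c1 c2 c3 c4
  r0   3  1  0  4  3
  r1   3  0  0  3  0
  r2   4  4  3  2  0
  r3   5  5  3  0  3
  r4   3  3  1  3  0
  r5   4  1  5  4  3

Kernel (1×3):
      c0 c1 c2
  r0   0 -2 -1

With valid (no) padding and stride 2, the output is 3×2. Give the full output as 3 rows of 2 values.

Output[0,0]: The receptive field on the input at this output position is [3 1 0]. Elementwise product with the kernel and sum: 1·-2 + 0·-1.
Output[0,1]: The receptive field on the input at this output position is [0 4 3]. Elementwise product with the kernel and sum: 4·-2 + 3·-1.

-2 -11
-11 -4
-7 -6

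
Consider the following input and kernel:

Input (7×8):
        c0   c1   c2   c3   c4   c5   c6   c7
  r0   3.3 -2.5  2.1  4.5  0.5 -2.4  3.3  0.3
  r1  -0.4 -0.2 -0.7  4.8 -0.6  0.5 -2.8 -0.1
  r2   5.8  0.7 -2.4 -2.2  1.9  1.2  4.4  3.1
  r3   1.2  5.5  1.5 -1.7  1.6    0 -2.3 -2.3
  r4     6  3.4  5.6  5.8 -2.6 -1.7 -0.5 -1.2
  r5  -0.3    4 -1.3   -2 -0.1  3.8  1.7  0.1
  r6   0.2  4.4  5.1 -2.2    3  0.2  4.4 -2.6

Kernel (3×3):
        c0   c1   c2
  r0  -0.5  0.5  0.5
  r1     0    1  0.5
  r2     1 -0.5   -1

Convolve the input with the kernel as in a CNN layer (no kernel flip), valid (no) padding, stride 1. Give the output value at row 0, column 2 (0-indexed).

2.75

The receptive field on the input at this output position is [2.1 4.5 0.5 / -0.7 4.8 -0.6 / -2.4 -2.2 1.9]. Elementwise product with the kernel and sum: 2.1·-0.5 + 4.5·0.5 + 0.5·0.5 + 4.8·1 + -0.6·0.5 + -2.4·1 + -2.2·-0.5 + 1.9·-1.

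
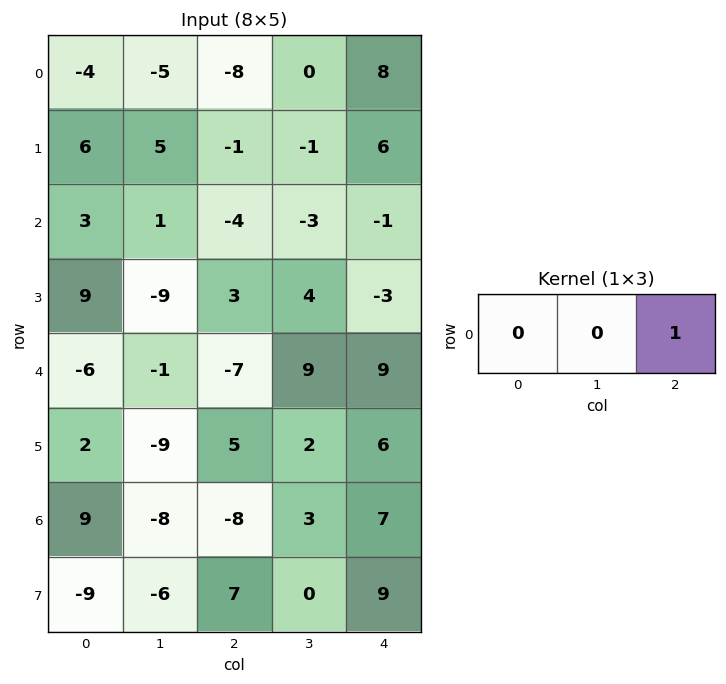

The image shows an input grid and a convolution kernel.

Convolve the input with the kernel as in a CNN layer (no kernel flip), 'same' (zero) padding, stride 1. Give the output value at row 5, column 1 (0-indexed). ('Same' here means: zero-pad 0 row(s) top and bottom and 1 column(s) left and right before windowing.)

The receptive field on the zero-padded input at this output position is [2 -9 5]. Elementwise product with the kernel and sum: 5·1.

5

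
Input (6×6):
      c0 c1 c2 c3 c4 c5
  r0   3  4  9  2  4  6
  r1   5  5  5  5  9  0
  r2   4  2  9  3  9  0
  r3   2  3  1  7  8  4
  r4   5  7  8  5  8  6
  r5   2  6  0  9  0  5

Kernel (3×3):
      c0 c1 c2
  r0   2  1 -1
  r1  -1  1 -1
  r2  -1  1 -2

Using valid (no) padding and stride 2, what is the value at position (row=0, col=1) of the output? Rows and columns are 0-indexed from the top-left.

The receptive field on the input at this output position is [9 2 4 / 5 5 9 / 9 3 9]. Elementwise product with the kernel and sum: 9·2 + 2·1 + 4·-1 + 5·-1 + 5·1 + 9·-1 + 9·-1 + 3·1 + 9·-2.

-17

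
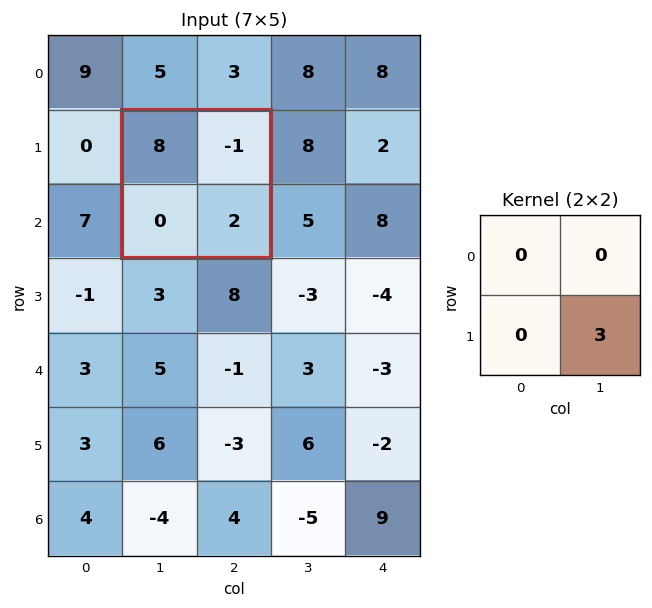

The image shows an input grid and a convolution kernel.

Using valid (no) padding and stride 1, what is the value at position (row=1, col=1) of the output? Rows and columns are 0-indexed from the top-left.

6

The receptive field on the input at this output position is [8 -1 / 0 2]. Elementwise product with the kernel and sum: 2·3.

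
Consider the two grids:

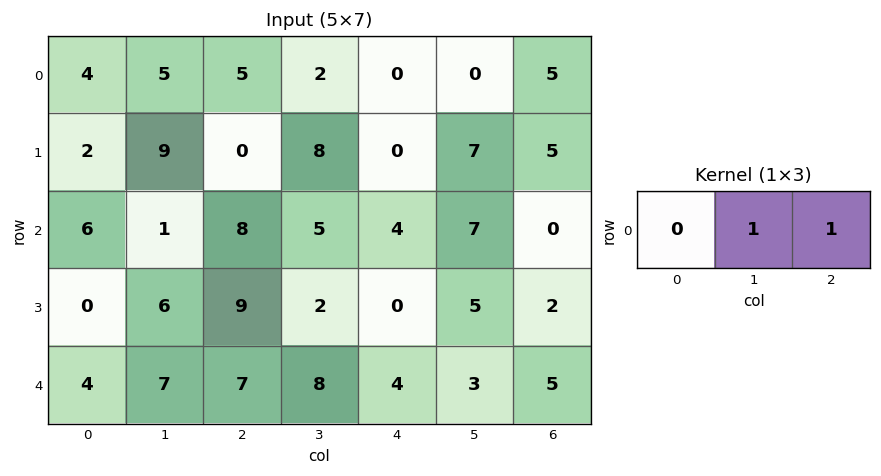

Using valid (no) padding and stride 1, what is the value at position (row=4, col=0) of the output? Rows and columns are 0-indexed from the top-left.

14

The receptive field on the input at this output position is [4 7 7]. Elementwise product with the kernel and sum: 7·1 + 7·1.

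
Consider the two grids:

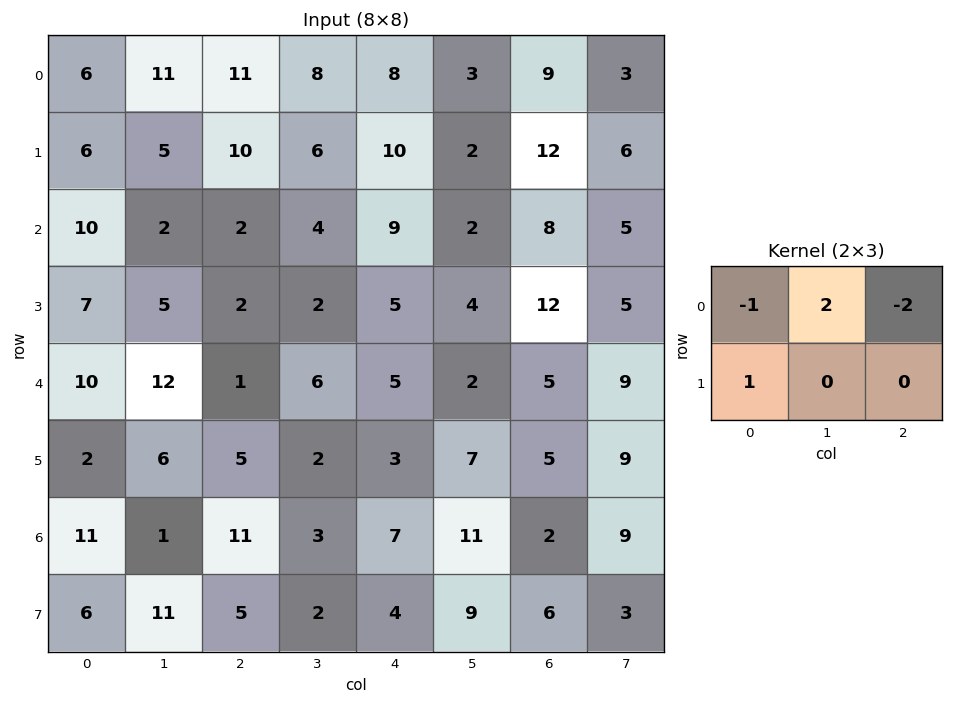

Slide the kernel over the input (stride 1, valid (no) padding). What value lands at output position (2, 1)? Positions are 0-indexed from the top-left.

The receptive field on the input at this output position is [2 2 4 / 5 2 2]. Elementwise product with the kernel and sum: 2·-1 + 2·2 + 4·-2 + 5·1.

-1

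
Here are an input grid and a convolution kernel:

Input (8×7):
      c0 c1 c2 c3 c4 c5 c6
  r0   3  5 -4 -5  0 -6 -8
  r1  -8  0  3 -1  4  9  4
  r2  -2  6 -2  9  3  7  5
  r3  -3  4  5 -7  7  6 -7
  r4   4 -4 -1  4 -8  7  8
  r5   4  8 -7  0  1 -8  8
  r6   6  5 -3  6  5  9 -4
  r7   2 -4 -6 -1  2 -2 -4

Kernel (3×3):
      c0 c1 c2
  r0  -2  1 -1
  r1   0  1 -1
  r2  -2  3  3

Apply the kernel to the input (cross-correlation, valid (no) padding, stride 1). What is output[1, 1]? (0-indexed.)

The receptive field on the input at this output position is [0 3 -1 / 6 -2 9 / 4 5 -7]. Elementwise product with the kernel and sum: 0·-2 + 3·1 + -1·-1 + -2·1 + 9·-1 + 4·-2 + 5·3 + -7·3.

-21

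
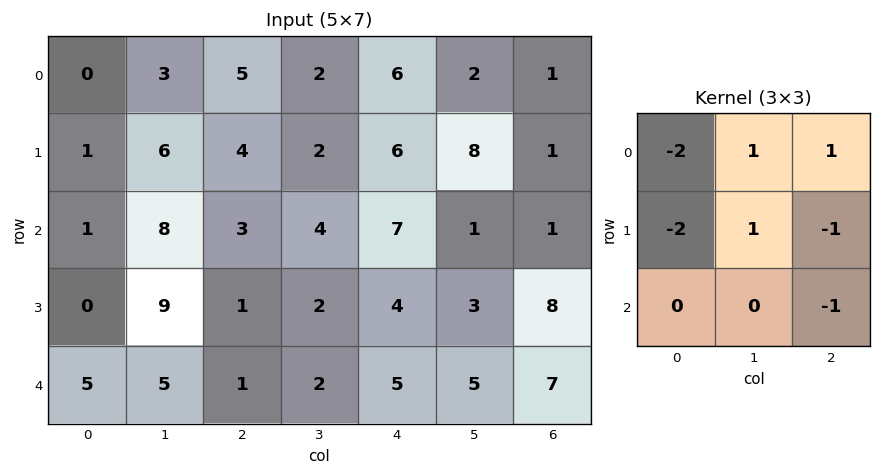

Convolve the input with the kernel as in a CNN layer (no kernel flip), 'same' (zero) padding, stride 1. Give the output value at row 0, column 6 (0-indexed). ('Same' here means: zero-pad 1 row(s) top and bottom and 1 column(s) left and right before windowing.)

-3

The receptive field on the zero-padded input at this output position is [0 0 0 / 2 1 0 / 8 1 0]. Elementwise product with the kernel and sum: 0·-2 + 0·1 + 0·1 + 2·-2 + 1·1 + 0·-1 + 0·-1.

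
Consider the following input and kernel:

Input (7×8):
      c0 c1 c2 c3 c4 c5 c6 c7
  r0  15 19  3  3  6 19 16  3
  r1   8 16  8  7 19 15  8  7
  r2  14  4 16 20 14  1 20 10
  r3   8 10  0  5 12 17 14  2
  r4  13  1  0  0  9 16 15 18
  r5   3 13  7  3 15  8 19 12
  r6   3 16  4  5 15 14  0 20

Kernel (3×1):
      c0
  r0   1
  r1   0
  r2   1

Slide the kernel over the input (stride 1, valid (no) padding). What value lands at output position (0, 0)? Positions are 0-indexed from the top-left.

The receptive field on the input at this output position is [15 / 8 / 14]. Elementwise product with the kernel and sum: 15·1 + 14·1.

29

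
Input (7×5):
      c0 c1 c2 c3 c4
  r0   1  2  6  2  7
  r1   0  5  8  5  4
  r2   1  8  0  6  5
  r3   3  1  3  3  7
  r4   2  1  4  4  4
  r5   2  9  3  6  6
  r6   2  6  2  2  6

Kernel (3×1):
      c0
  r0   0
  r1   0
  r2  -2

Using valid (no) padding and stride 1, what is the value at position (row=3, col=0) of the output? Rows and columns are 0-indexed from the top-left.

The receptive field on the input at this output position is [3 / 2 / 2]. Elementwise product with the kernel and sum: 2·-2.

-4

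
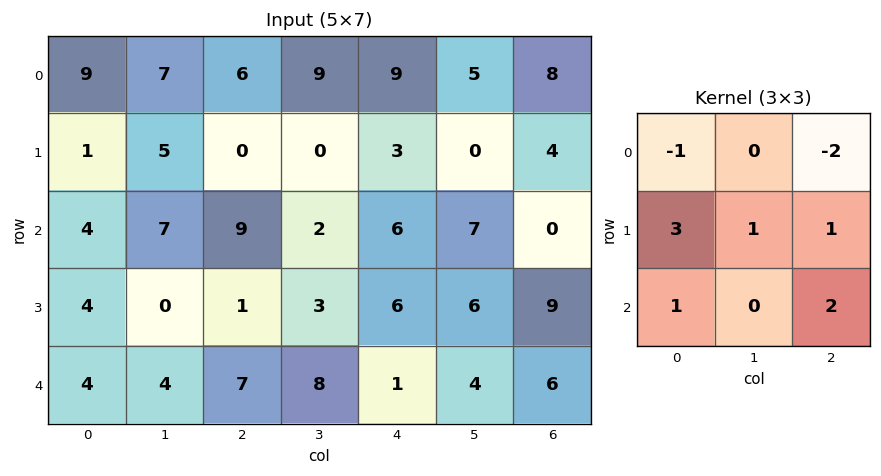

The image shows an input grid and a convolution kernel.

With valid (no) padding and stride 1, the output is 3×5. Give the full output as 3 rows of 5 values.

Output[0,0]: The receptive field on the input at this output position is [9 7 6 / 1 5 0 / 4 7 9]. Elementwise product with the kernel and sum: 9·-1 + 6·-2 + 1·3 + 5·1 + 0·1 + 4·1 + 9·2.
Output[0,1]: The receptive field on the input at this output position is [7 6 9 / 5 0 0 / 7 9 2]. Elementwise product with the kernel and sum: 7·-1 + 9·-2 + 5·3 + 0·1 + 0·1 + 7·1 + 2·2.

9 1 0 0 -6
33 33 42 34 38
9 13 0 21 40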